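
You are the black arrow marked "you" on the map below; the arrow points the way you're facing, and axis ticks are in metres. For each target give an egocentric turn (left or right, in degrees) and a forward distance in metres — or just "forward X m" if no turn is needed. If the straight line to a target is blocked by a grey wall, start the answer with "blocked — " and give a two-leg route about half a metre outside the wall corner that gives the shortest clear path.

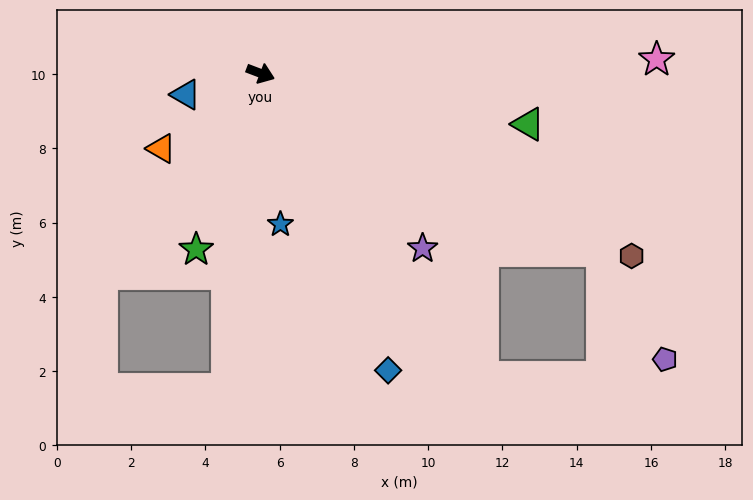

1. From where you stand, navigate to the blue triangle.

turn right 143°, forward 2.1 m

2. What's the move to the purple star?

turn right 26°, forward 6.4 m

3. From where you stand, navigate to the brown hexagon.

turn right 5°, forward 11.1 m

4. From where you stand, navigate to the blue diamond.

turn right 46°, forward 8.7 m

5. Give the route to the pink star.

turn left 23°, forward 10.7 m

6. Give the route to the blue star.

turn right 62°, forward 4.1 m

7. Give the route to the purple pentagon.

blocked — turn right 7°, forward 10.4 m, then turn right 32°, forward 3.4 m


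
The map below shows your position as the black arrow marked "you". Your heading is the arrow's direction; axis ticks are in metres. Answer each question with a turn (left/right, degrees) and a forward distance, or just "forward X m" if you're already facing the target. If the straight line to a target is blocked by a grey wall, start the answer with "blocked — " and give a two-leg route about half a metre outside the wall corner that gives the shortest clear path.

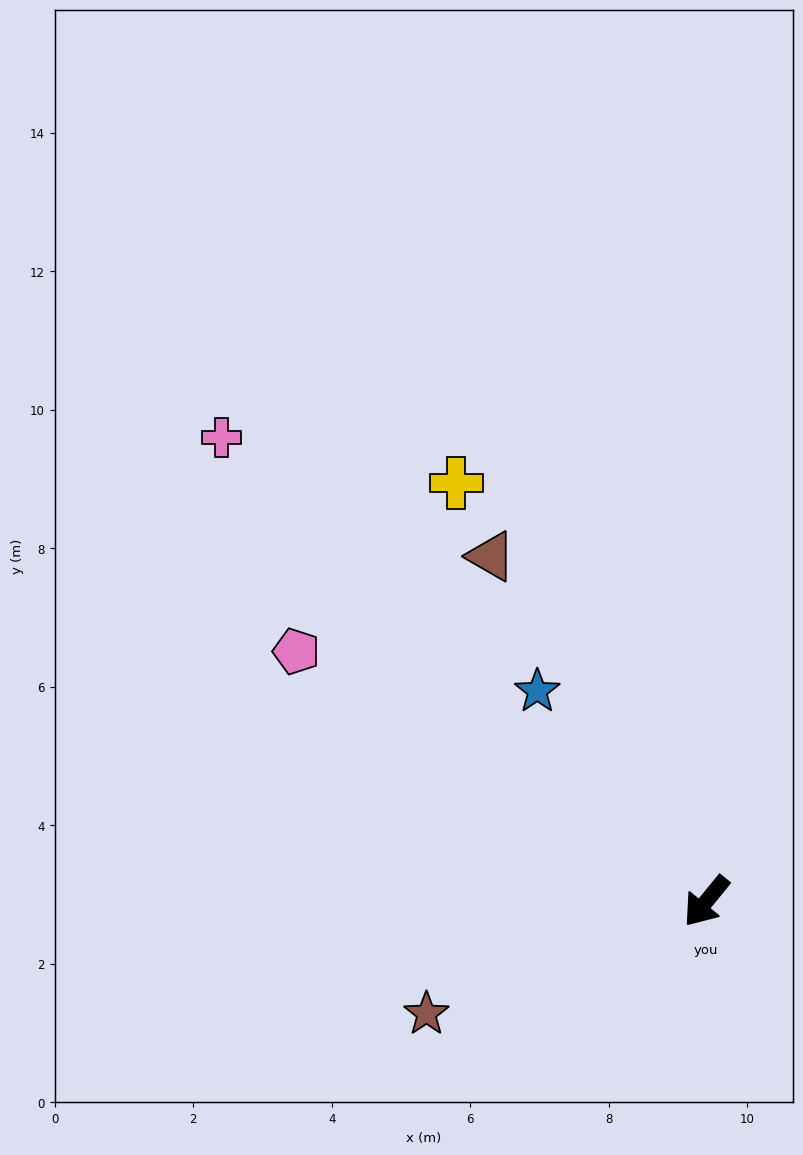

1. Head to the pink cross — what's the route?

turn right 94°, forward 9.7 m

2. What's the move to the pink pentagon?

turn right 82°, forward 6.9 m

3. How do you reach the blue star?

turn right 102°, forward 3.9 m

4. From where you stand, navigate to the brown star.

turn right 29°, forward 4.4 m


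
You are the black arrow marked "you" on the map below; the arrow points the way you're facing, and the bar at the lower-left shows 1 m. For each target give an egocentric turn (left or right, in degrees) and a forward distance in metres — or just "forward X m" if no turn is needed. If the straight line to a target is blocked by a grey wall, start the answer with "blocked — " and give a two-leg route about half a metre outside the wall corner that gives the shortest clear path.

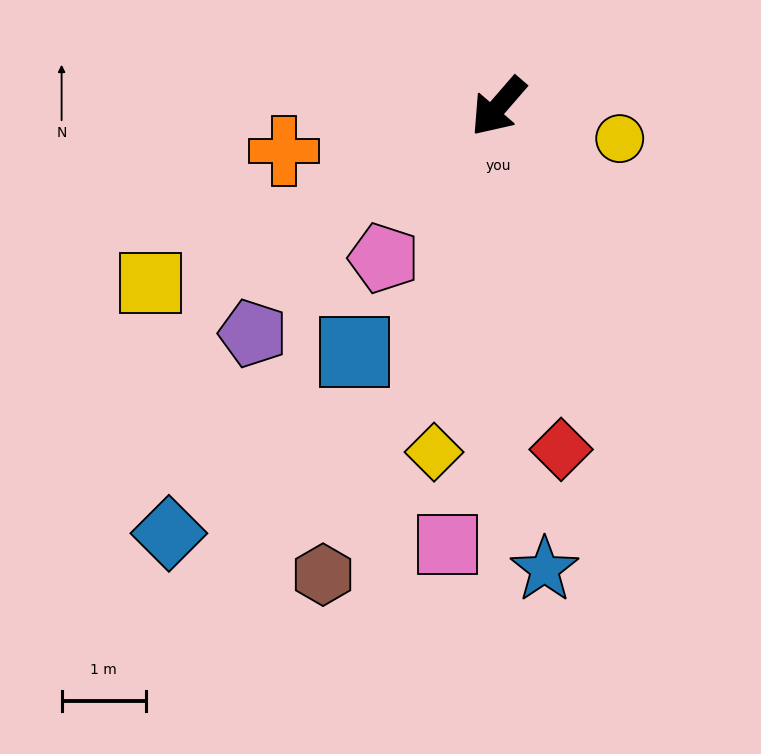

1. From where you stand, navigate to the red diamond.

turn left 51°, forward 4.1 m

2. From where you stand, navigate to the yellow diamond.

turn left 30°, forward 4.2 m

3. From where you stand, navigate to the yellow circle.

turn left 116°, forward 1.5 m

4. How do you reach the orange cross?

turn right 37°, forward 2.6 m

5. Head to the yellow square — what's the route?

turn right 22°, forward 4.6 m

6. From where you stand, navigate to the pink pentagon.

turn left 4°, forward 2.3 m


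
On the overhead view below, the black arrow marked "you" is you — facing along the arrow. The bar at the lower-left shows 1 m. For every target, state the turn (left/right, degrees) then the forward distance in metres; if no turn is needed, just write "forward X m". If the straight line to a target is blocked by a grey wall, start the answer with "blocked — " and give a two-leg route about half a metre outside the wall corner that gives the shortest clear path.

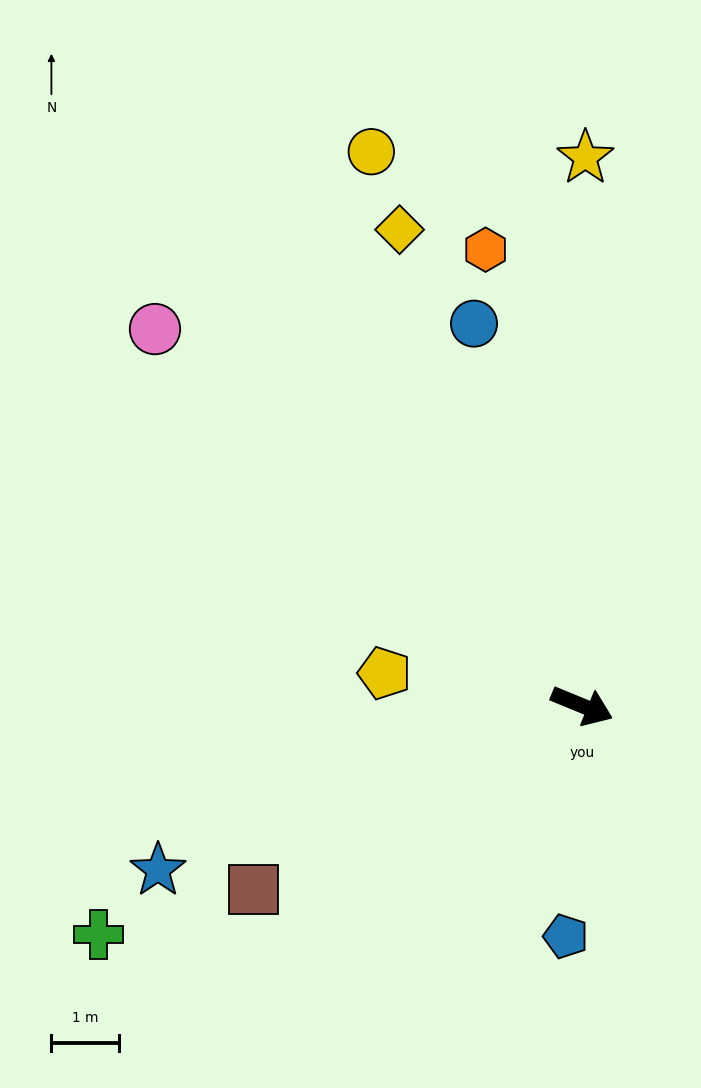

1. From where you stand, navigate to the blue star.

turn right 136°, forward 6.7 m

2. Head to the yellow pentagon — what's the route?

turn right 167°, forward 3.0 m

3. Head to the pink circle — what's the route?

turn left 161°, forward 8.4 m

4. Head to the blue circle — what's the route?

turn left 128°, forward 5.9 m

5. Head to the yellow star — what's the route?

turn left 112°, forward 8.1 m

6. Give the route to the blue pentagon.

turn right 72°, forward 3.4 m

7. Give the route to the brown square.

turn right 128°, forward 5.6 m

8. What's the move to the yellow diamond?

turn left 133°, forward 7.6 m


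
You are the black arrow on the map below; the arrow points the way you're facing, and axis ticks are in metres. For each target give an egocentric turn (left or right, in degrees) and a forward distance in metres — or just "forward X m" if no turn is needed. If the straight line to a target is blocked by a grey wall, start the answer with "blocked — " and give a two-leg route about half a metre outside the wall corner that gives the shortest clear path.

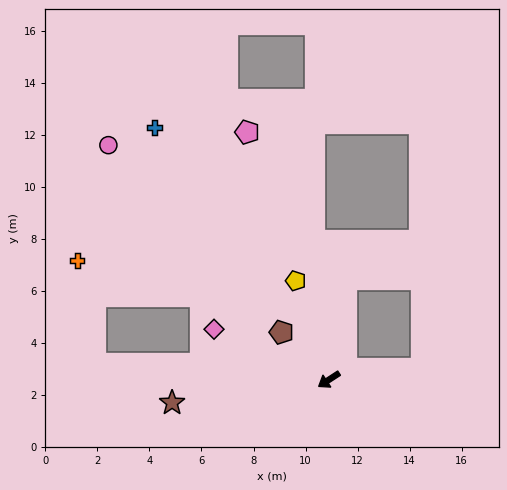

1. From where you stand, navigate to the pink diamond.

turn right 57°, forward 4.8 m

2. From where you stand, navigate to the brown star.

turn right 25°, forward 6.1 m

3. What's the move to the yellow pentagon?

turn right 105°, forward 4.0 m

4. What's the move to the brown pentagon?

turn right 78°, forward 2.6 m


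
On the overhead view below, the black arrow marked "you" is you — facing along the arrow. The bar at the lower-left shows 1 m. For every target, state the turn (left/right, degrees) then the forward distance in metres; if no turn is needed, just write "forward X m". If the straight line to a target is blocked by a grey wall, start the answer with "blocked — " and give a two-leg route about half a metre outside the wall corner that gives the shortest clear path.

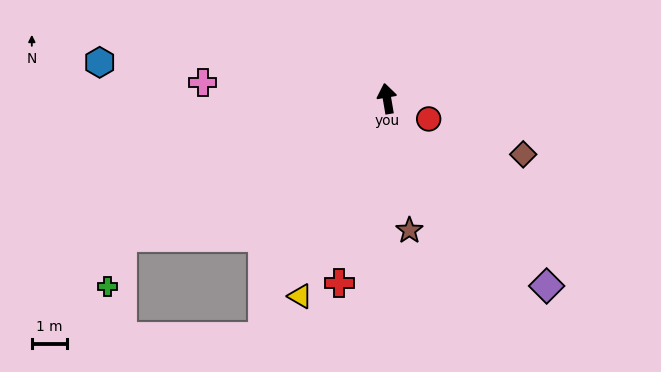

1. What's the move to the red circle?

turn right 126°, forward 1.3 m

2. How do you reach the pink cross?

turn left 75°, forward 5.3 m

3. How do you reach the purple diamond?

turn right 149°, forward 7.1 m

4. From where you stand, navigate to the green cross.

blocked — turn left 108°, forward 8.6 m, then turn left 46°, forward 1.5 m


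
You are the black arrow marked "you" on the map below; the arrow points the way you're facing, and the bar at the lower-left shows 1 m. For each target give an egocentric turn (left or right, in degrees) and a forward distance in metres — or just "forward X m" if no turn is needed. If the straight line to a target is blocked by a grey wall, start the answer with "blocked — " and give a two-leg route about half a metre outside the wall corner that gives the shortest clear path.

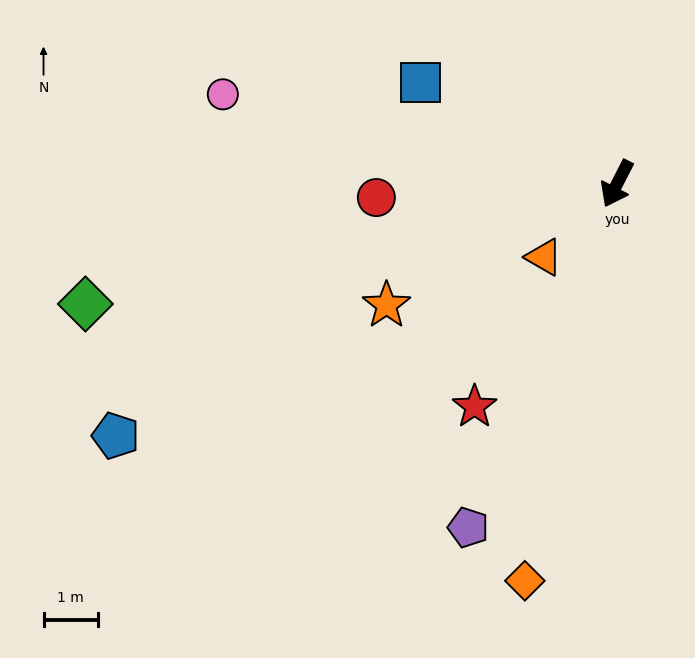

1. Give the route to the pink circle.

turn right 76°, forward 7.5 m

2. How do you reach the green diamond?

turn right 50°, forward 10.1 m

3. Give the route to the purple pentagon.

turn left 4°, forward 6.9 m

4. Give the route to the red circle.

turn right 60°, forward 4.5 m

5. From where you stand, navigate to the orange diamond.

turn left 14°, forward 7.5 m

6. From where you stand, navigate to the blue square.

turn right 90°, forward 4.1 m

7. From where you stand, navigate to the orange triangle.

turn right 18°, forward 1.9 m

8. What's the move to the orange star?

turn right 35°, forward 4.8 m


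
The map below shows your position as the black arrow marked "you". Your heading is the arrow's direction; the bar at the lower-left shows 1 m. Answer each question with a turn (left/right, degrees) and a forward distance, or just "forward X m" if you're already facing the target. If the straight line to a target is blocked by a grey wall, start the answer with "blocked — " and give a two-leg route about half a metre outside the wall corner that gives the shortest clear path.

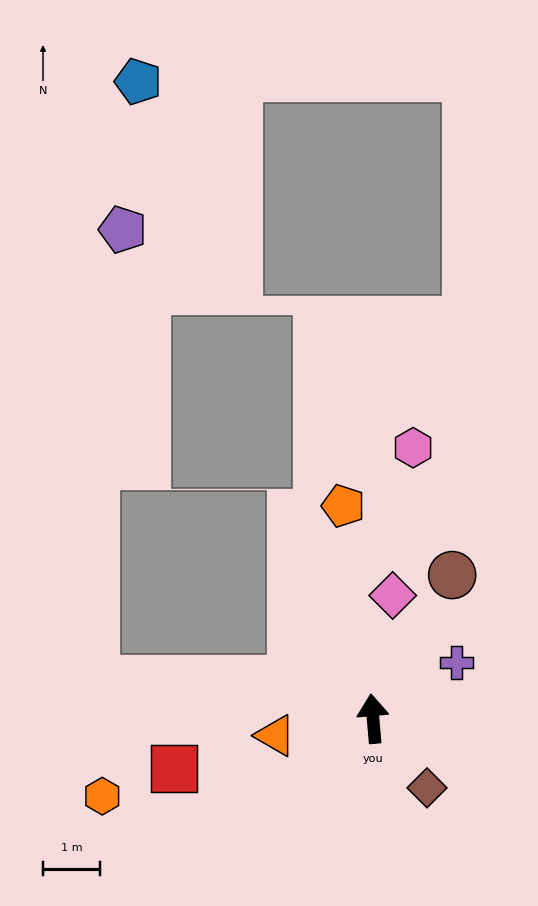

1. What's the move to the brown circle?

turn right 34°, forward 2.9 m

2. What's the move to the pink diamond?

turn right 14°, forward 2.2 m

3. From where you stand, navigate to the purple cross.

turn right 61°, forward 1.8 m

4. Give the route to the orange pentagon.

turn left 3°, forward 3.8 m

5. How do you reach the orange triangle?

turn left 95°, forward 1.7 m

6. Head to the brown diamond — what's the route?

turn right 147°, forward 1.5 m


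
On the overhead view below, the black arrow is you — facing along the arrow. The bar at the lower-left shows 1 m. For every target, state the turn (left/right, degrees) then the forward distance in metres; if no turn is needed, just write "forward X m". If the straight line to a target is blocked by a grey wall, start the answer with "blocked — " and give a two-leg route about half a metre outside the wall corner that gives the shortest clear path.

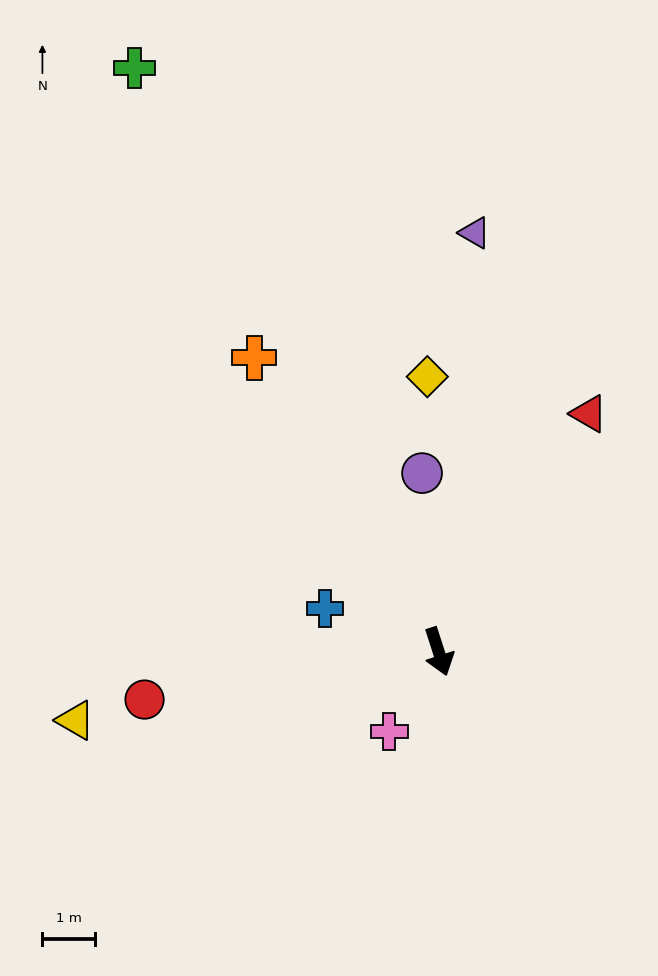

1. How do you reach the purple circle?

turn left 167°, forward 3.4 m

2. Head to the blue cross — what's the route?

turn right 129°, forward 2.3 m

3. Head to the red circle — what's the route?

turn right 99°, forward 5.6 m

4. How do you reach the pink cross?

turn right 50°, forward 1.8 m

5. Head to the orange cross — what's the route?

turn right 166°, forward 6.6 m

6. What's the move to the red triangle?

turn left 130°, forward 5.3 m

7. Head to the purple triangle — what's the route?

turn left 157°, forward 8.0 m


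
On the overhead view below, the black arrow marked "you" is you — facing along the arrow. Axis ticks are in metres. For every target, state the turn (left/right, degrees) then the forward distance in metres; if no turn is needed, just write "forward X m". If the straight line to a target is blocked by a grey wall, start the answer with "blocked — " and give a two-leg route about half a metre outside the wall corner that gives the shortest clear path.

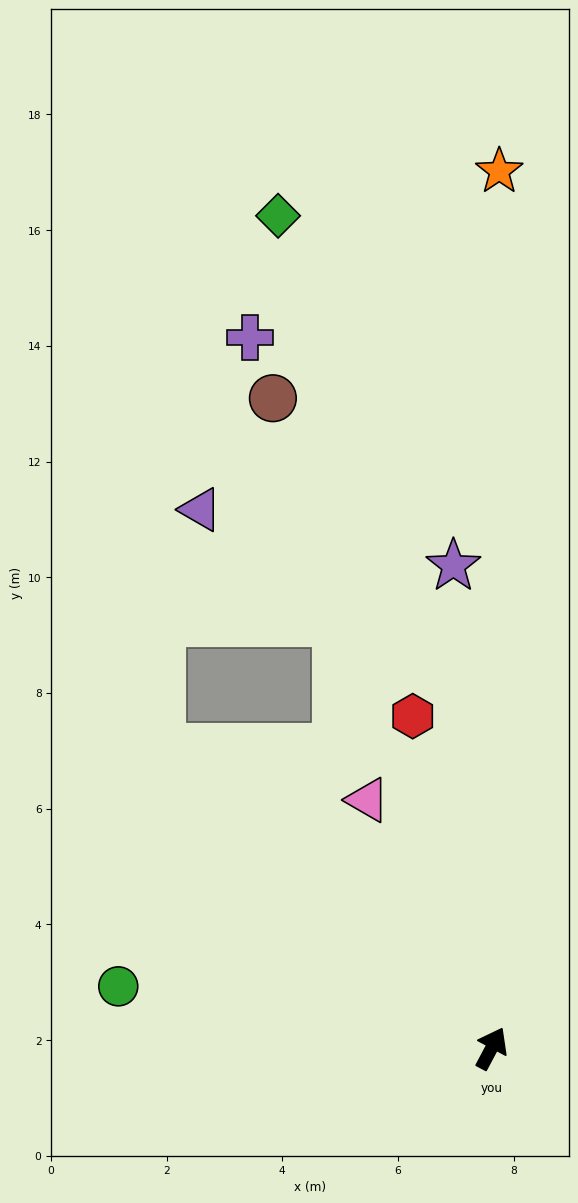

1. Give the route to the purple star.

turn left 32°, forward 8.4 m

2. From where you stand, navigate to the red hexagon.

turn left 41°, forward 5.9 m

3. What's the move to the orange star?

turn left 27°, forward 15.2 m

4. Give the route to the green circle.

turn left 109°, forward 6.5 m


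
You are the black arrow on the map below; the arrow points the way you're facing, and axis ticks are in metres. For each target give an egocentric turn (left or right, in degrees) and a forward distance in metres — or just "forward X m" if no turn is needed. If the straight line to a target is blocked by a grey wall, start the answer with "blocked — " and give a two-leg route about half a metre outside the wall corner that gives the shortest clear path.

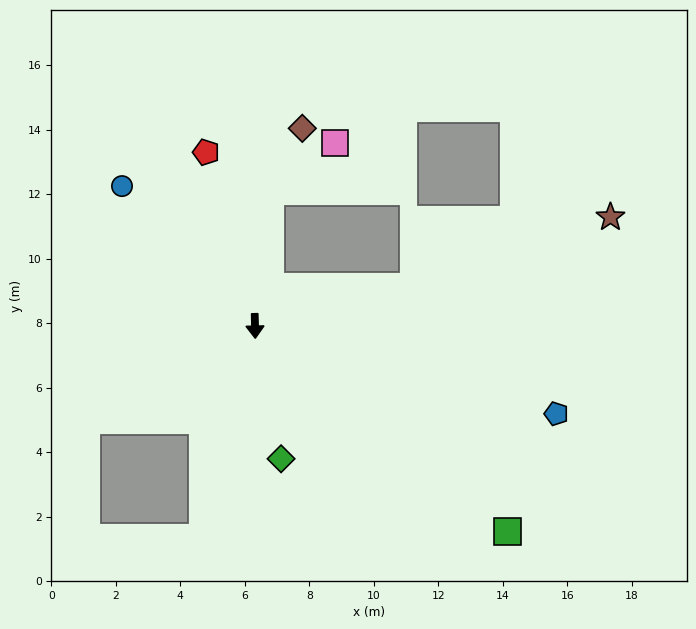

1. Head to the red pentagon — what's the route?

turn right 166°, forward 5.6 m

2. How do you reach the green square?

turn left 50°, forward 10.1 m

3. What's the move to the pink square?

blocked — turn left 172°, forward 4.2 m, then turn right 47°, forward 2.5 m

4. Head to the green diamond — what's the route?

turn left 10°, forward 4.2 m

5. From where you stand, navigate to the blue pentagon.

turn left 72°, forward 9.7 m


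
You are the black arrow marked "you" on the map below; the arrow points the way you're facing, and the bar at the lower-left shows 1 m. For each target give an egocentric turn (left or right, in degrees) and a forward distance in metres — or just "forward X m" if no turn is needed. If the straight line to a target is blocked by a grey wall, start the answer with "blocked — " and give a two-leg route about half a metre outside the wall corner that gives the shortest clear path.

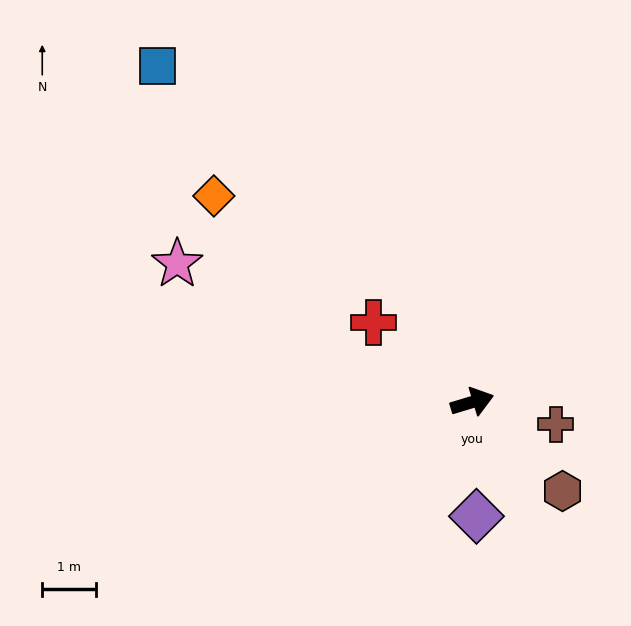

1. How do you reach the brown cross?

turn right 32°, forward 1.6 m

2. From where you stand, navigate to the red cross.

turn left 124°, forward 2.4 m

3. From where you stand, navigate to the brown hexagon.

turn right 61°, forward 2.4 m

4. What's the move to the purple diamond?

turn right 105°, forward 2.1 m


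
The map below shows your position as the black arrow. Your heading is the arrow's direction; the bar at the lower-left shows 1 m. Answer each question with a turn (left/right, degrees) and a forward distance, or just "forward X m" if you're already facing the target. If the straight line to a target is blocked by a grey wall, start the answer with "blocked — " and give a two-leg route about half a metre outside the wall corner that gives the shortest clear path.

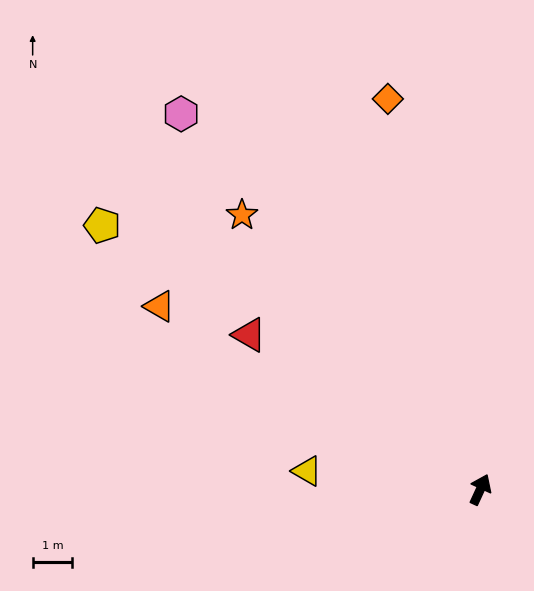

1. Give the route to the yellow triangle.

turn left 109°, forward 4.4 m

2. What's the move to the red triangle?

turn left 81°, forward 7.1 m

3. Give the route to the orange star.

turn left 66°, forward 9.2 m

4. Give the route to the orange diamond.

turn left 38°, forward 10.2 m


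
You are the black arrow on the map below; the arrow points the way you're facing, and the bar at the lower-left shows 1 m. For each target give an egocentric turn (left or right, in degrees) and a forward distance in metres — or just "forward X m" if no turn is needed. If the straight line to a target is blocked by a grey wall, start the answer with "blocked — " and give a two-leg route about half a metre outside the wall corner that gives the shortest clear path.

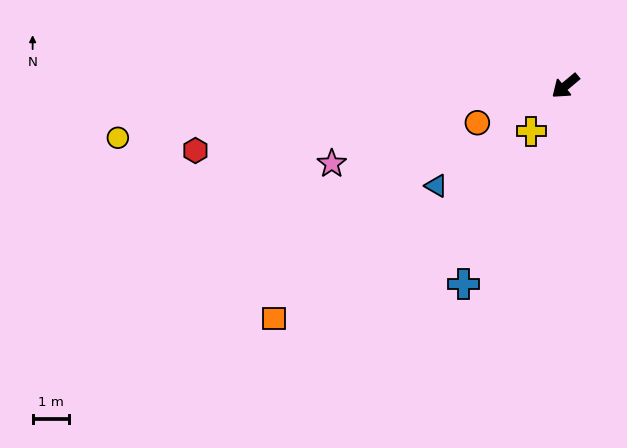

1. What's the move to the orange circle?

turn right 17°, forward 2.6 m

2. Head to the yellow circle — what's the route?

turn right 33°, forward 12.3 m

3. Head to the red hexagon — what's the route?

turn right 30°, forward 10.3 m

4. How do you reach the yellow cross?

turn left 13°, forward 1.5 m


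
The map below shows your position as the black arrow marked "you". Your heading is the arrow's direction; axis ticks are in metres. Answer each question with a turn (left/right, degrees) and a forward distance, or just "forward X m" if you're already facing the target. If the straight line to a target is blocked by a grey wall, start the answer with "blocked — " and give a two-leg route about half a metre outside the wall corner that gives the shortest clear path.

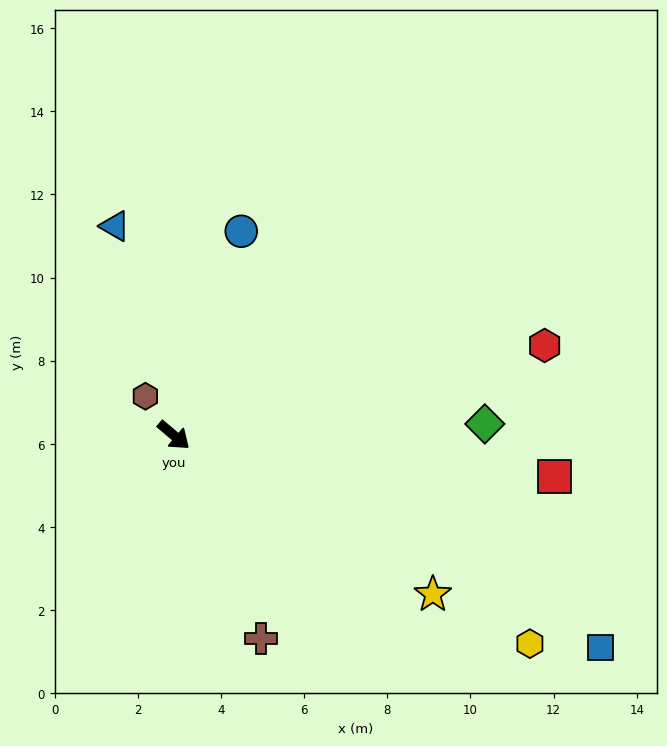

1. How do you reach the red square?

turn left 34°, forward 9.2 m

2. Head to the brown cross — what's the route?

turn right 27°, forward 5.3 m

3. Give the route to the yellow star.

turn left 9°, forward 7.3 m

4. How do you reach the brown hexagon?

turn left 166°, forward 1.2 m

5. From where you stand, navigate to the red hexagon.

turn left 54°, forward 9.2 m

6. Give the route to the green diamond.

turn left 42°, forward 7.5 m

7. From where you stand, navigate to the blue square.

turn left 14°, forward 11.5 m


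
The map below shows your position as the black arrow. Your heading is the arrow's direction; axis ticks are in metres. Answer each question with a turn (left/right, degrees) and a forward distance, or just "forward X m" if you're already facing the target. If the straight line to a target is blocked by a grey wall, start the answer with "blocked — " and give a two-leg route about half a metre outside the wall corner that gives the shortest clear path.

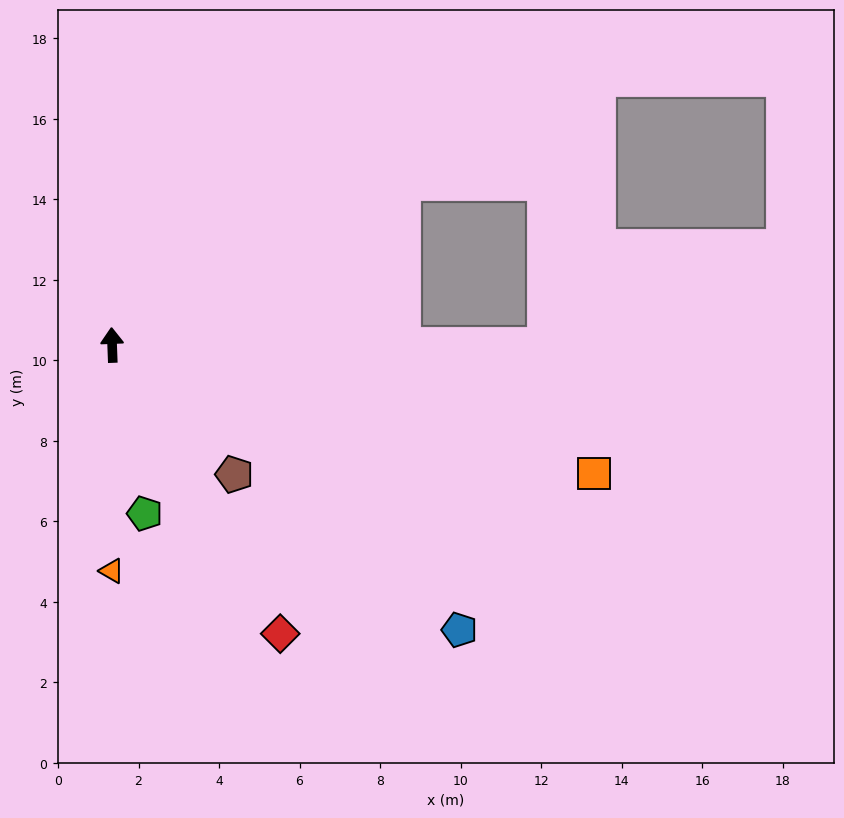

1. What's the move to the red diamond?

turn right 152°, forward 8.3 m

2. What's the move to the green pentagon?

turn right 171°, forward 4.3 m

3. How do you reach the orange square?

turn right 107°, forward 12.4 m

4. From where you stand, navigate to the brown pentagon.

turn right 139°, forward 4.4 m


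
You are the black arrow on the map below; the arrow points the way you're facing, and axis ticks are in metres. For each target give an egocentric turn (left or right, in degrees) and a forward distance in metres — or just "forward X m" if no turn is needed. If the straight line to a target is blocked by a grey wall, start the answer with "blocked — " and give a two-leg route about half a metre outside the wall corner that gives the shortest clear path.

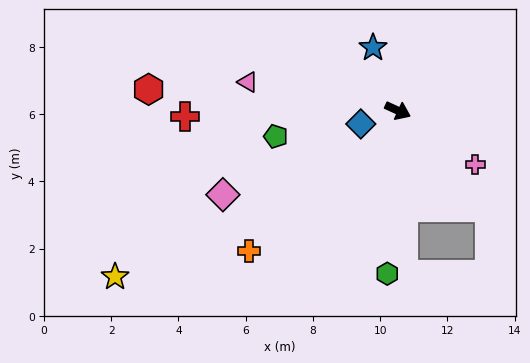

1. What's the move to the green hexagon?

turn right 69°, forward 4.9 m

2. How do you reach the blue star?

turn left 136°, forward 2.0 m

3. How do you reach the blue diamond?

turn right 136°, forward 1.2 m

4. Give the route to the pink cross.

turn right 10°, forward 2.8 m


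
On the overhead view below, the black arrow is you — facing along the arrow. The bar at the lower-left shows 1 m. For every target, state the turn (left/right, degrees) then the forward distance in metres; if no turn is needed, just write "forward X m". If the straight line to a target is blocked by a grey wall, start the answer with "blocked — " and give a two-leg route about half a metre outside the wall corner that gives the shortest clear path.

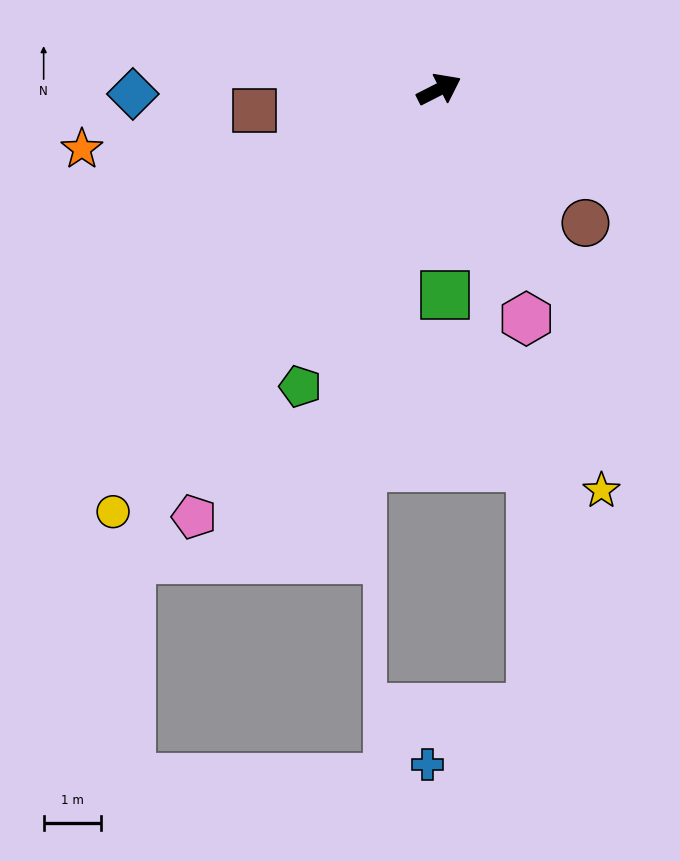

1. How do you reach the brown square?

turn left 160°, forward 3.3 m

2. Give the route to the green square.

turn right 115°, forward 3.6 m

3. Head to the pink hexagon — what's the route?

turn right 96°, forward 4.3 m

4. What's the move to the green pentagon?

turn right 142°, forward 5.8 m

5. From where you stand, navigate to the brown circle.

turn right 69°, forward 3.5 m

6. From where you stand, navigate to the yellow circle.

turn right 155°, forward 9.4 m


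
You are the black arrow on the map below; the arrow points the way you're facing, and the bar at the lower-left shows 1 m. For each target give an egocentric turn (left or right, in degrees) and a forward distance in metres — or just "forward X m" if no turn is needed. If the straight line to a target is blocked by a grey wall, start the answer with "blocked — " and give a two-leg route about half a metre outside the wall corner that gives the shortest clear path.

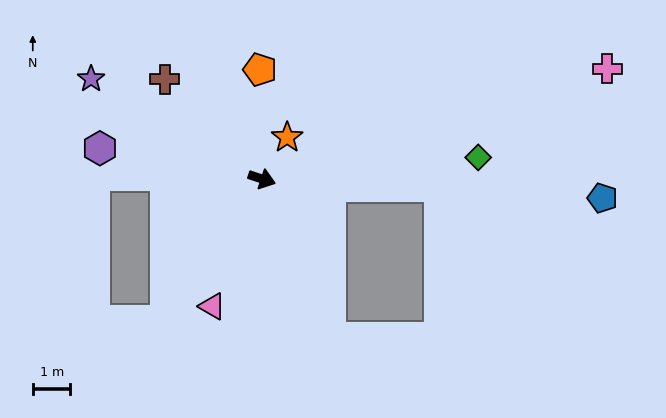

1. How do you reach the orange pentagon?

turn left 109°, forward 2.9 m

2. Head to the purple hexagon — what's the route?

turn right 172°, forward 4.4 m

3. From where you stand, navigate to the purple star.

turn left 168°, forward 5.3 m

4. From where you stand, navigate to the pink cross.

turn left 36°, forward 9.6 m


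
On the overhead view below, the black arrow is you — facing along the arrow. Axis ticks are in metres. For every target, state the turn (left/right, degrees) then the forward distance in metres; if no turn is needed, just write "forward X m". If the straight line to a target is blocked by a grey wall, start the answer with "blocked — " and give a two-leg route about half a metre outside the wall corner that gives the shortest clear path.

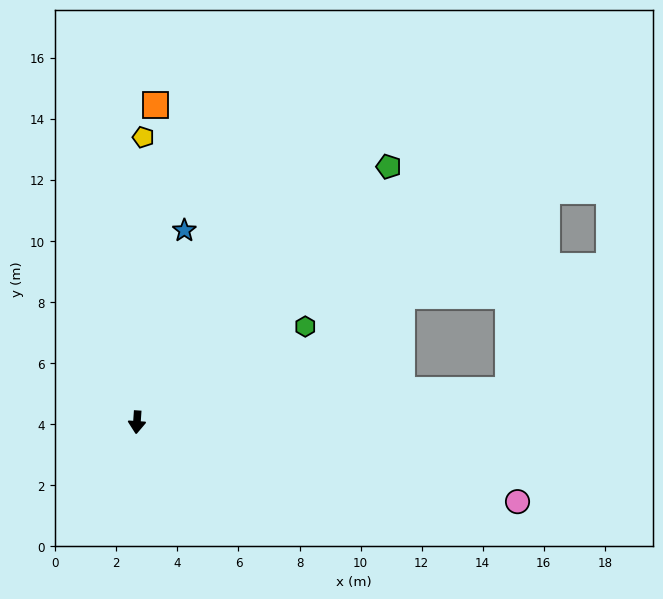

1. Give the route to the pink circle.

turn left 82°, forward 12.7 m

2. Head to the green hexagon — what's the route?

turn left 124°, forward 6.3 m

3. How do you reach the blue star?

turn left 170°, forward 6.5 m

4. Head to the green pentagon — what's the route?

turn left 139°, forward 11.8 m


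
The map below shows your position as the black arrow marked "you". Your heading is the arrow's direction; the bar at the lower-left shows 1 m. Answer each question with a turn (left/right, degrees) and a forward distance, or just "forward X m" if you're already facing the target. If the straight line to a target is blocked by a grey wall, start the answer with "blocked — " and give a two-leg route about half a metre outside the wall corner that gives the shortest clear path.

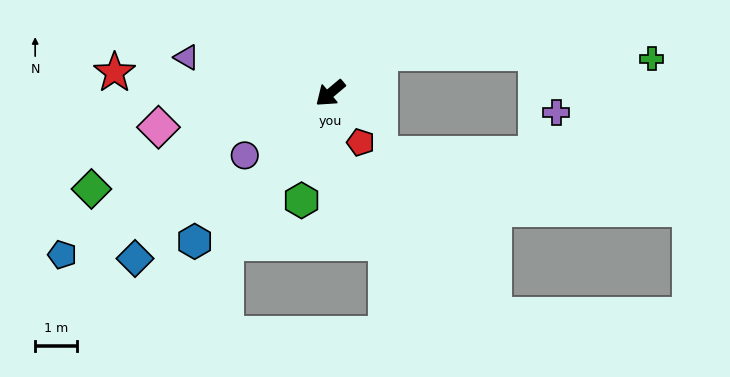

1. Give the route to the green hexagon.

turn left 35°, forward 2.7 m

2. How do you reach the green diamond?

turn right 18°, forward 6.2 m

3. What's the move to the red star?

turn right 45°, forward 5.2 m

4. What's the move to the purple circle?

turn right 4°, forward 2.5 m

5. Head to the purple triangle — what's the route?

turn right 54°, forward 3.5 m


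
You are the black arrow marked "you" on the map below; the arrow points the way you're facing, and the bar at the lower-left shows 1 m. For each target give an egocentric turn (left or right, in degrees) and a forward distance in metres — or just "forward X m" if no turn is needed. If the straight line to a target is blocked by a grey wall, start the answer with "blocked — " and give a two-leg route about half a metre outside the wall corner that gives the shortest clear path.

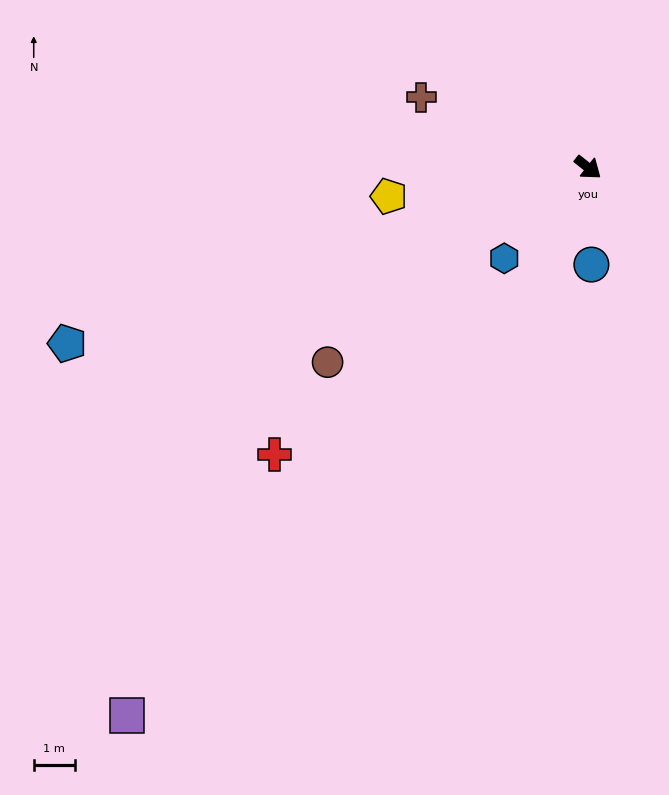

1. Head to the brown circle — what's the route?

turn right 105°, forward 7.9 m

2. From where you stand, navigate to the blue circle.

turn right 50°, forward 2.4 m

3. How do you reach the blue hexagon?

turn right 94°, forward 3.0 m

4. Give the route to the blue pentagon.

turn right 123°, forward 13.4 m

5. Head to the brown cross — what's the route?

turn right 164°, forward 4.4 m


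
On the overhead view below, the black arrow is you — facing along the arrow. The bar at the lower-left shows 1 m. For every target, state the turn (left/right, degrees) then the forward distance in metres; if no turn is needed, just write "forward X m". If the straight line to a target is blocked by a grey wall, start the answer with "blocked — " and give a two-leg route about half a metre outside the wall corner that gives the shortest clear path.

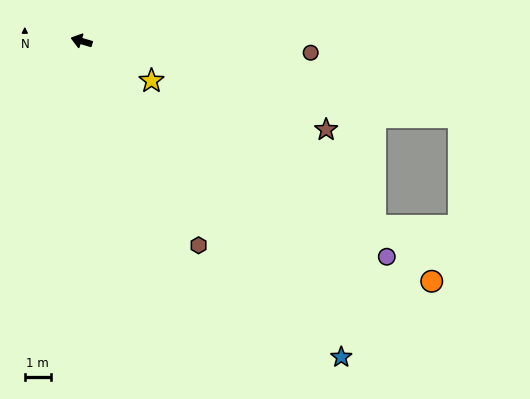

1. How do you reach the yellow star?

turn left 167°, forward 3.1 m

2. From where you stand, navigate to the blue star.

turn left 146°, forward 15.9 m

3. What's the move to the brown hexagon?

turn left 136°, forward 9.2 m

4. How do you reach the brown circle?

turn right 166°, forward 8.9 m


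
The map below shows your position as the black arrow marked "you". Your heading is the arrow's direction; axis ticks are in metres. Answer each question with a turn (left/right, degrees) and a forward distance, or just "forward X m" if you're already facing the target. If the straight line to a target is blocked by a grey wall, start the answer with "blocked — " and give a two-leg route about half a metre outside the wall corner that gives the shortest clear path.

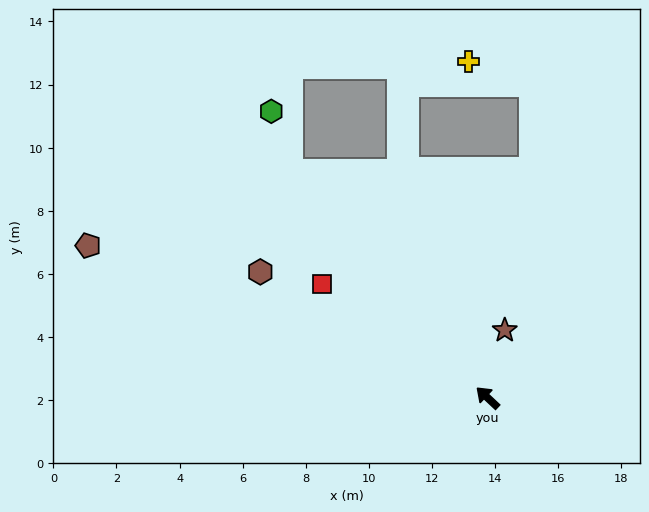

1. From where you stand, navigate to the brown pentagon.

turn left 22°, forward 13.5 m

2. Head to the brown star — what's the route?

turn right 61°, forward 2.2 m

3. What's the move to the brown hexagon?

turn left 14°, forward 8.2 m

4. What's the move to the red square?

turn left 9°, forward 6.4 m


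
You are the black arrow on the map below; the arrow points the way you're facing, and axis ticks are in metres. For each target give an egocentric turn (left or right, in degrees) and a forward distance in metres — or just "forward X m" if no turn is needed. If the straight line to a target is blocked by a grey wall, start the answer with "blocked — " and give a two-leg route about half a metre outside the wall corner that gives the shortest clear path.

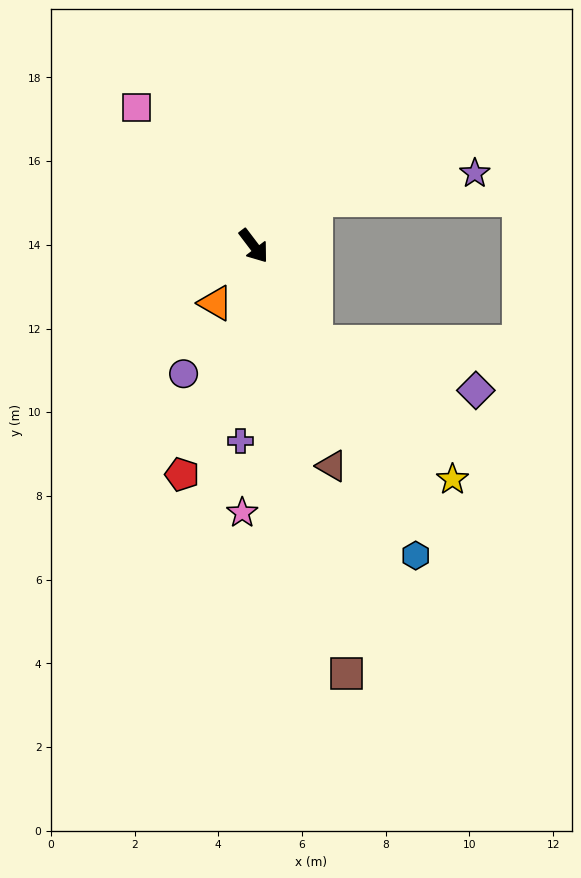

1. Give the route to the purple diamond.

blocked — turn right 5°, forward 2.7 m, then turn left 41°, forward 4.0 m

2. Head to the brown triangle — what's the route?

turn right 18°, forward 5.6 m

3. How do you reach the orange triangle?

turn right 71°, forward 1.6 m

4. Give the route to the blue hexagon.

turn right 10°, forward 8.3 m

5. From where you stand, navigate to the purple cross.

turn right 41°, forward 4.7 m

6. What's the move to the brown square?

turn right 25°, forward 10.5 m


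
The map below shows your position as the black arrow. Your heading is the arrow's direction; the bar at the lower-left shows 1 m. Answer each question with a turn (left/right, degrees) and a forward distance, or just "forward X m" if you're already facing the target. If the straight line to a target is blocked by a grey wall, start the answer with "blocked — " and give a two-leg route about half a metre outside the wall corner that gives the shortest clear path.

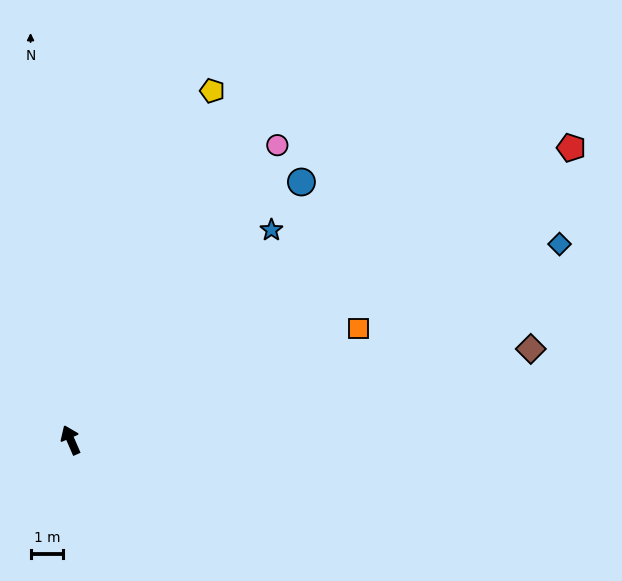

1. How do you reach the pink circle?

turn right 59°, forward 11.1 m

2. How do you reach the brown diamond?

turn right 102°, forward 14.4 m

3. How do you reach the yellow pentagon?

turn right 46°, forward 11.6 m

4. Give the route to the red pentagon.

turn right 83°, forward 17.8 m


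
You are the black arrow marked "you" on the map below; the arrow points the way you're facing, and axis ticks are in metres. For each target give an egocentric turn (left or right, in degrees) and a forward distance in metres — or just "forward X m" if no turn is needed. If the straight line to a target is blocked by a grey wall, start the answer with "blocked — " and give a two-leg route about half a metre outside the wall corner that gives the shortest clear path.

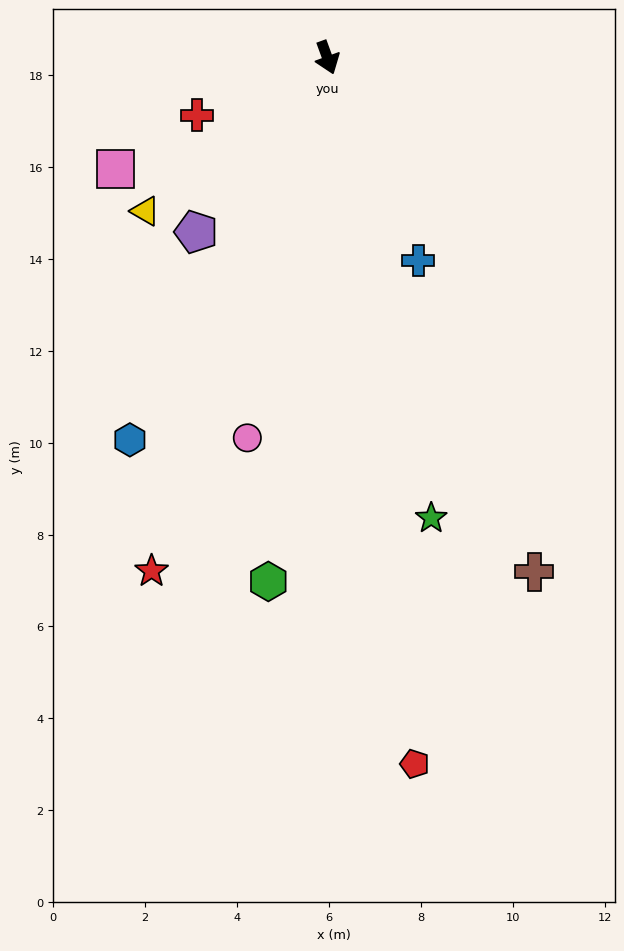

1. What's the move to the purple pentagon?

turn right 57°, forward 4.7 m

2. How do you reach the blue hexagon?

turn right 47°, forward 9.4 m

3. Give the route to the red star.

turn right 39°, forward 11.8 m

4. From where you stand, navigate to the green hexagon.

turn right 26°, forward 11.5 m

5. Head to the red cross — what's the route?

turn right 86°, forward 3.1 m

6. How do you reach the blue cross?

turn left 4°, forward 4.8 m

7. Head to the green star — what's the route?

turn right 7°, forward 10.3 m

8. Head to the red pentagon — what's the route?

turn right 13°, forward 15.5 m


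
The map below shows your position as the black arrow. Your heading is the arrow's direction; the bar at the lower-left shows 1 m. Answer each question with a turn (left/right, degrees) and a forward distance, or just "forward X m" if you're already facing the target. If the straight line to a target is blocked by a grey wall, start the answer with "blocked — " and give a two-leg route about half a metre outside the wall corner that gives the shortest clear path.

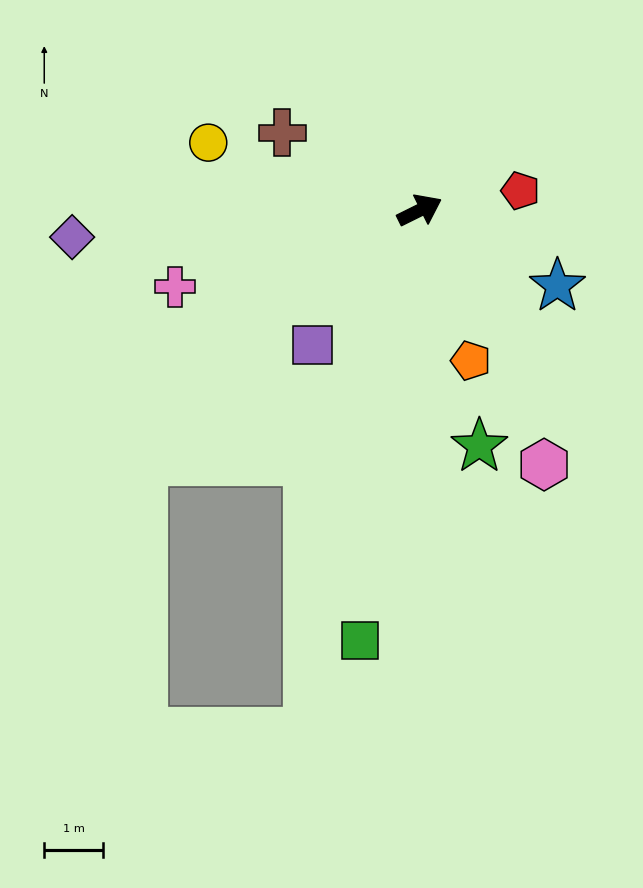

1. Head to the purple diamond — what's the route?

turn left 158°, forward 6.0 m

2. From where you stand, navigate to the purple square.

turn right 155°, forward 2.9 m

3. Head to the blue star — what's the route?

turn right 55°, forward 2.7 m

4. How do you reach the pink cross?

turn left 171°, forward 4.4 m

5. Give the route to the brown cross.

turn left 124°, forward 2.7 m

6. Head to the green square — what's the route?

turn right 124°, forward 7.4 m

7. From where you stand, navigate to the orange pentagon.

turn right 98°, forward 2.7 m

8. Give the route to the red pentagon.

turn right 15°, forward 1.8 m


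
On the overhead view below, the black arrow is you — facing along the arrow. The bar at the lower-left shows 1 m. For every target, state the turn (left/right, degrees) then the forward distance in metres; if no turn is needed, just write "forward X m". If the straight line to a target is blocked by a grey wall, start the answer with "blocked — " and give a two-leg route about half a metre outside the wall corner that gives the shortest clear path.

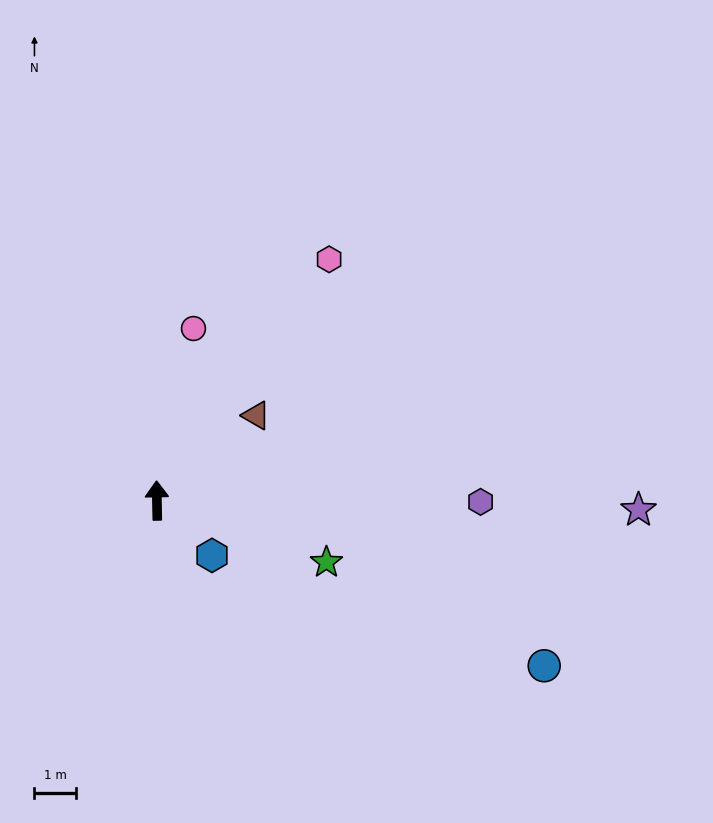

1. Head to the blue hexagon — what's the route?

turn right 136°, forward 1.9 m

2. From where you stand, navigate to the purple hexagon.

turn right 91°, forward 7.8 m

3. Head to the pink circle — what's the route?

turn right 13°, forward 4.2 m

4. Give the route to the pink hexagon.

turn right 37°, forward 7.1 m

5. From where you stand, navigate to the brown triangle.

turn right 50°, forward 3.1 m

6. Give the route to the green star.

turn right 111°, forward 4.3 m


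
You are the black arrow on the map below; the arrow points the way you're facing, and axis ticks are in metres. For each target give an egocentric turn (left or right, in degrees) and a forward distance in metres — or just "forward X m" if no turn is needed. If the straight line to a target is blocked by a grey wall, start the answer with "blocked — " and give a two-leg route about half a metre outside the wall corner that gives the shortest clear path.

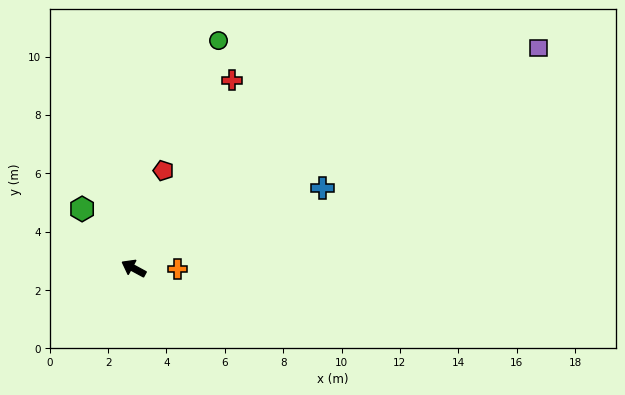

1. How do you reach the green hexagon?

turn right 21°, forward 2.7 m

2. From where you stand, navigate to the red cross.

turn right 89°, forward 7.3 m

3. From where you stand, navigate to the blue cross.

turn right 129°, forward 7.0 m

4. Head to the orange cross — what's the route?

turn right 152°, forward 1.5 m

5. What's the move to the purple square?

turn right 123°, forward 15.8 m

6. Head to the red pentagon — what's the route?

turn right 79°, forward 3.5 m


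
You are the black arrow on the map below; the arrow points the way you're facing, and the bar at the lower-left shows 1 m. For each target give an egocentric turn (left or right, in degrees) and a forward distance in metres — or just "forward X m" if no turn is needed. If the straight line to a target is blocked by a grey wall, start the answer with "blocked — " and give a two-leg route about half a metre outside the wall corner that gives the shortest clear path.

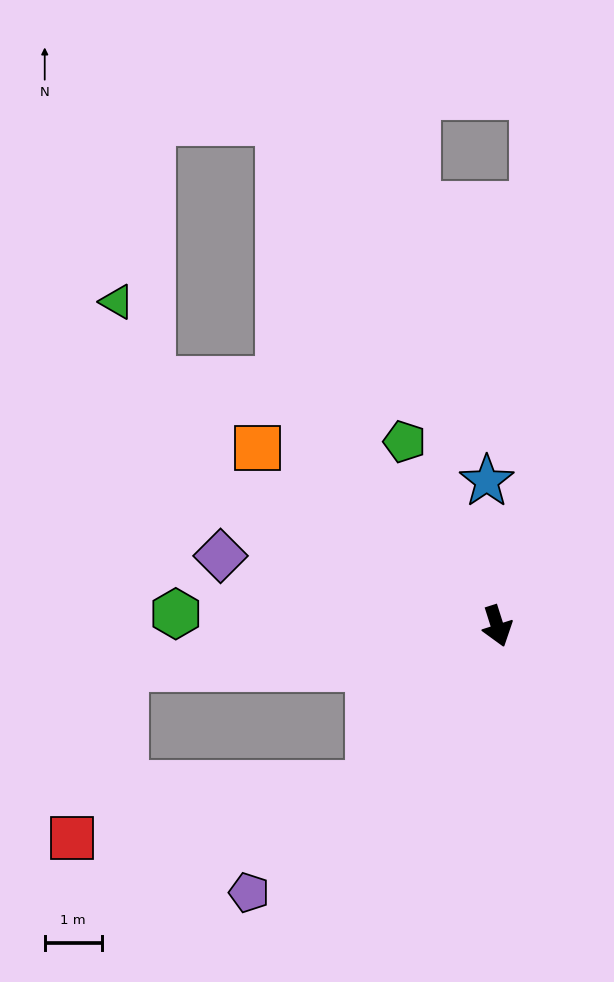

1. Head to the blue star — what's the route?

turn left 167°, forward 2.6 m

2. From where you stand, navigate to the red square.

blocked — turn right 56°, forward 3.6 m, then turn right 41°, forward 5.3 m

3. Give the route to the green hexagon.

turn right 110°, forward 5.7 m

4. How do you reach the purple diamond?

turn right 122°, forward 5.0 m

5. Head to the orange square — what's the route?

turn right 144°, forward 5.3 m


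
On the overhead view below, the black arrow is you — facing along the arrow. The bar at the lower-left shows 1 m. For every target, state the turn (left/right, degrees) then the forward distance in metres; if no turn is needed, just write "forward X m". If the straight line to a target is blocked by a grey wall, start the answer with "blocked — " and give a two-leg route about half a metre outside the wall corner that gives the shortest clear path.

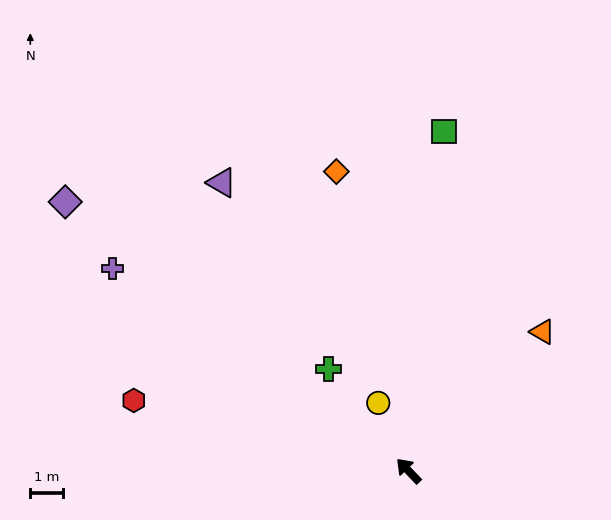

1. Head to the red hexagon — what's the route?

turn left 32°, forward 8.6 m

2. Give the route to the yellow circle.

turn right 20°, forward 2.2 m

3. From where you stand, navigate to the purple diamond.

turn left 8°, forward 13.2 m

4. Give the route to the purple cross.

turn left 12°, forward 10.8 m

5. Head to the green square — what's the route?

turn right 50°, forward 10.3 m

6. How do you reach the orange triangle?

turn right 88°, forward 5.8 m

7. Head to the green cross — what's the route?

turn right 5°, forward 3.9 m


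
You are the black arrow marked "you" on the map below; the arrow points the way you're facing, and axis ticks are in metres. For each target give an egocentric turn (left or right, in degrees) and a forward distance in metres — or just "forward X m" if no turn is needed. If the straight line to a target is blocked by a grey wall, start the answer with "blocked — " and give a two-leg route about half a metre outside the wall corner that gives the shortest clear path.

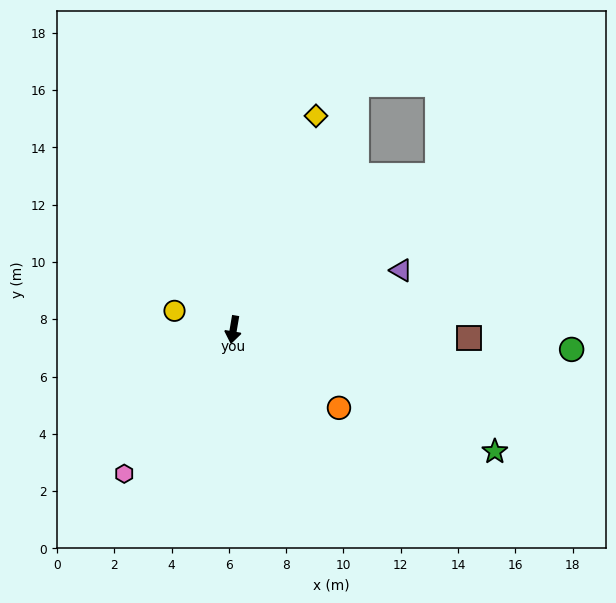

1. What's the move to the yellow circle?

turn right 98°, forward 2.2 m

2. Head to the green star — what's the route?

turn left 75°, forward 10.1 m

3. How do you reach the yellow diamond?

turn left 168°, forward 8.0 m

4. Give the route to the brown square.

turn left 98°, forward 8.2 m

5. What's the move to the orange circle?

turn left 63°, forward 4.6 m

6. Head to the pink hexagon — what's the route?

turn right 27°, forward 6.3 m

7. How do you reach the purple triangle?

turn left 119°, forward 6.2 m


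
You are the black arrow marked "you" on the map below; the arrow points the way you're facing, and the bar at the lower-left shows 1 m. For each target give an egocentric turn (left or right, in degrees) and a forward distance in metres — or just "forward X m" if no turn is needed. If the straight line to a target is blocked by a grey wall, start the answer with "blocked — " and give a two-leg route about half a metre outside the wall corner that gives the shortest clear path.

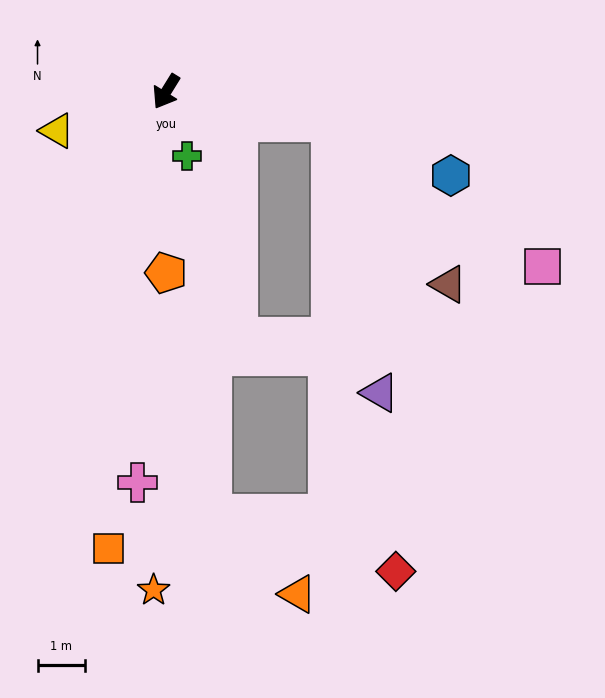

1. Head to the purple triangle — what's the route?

blocked — turn left 112°, forward 3.6 m, then turn right 70°, forward 5.8 m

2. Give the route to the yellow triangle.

turn right 39°, forward 2.5 m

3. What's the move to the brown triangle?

blocked — turn left 112°, forward 3.6 m, then turn right 45°, forward 4.3 m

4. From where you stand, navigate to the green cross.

turn left 50°, forward 1.4 m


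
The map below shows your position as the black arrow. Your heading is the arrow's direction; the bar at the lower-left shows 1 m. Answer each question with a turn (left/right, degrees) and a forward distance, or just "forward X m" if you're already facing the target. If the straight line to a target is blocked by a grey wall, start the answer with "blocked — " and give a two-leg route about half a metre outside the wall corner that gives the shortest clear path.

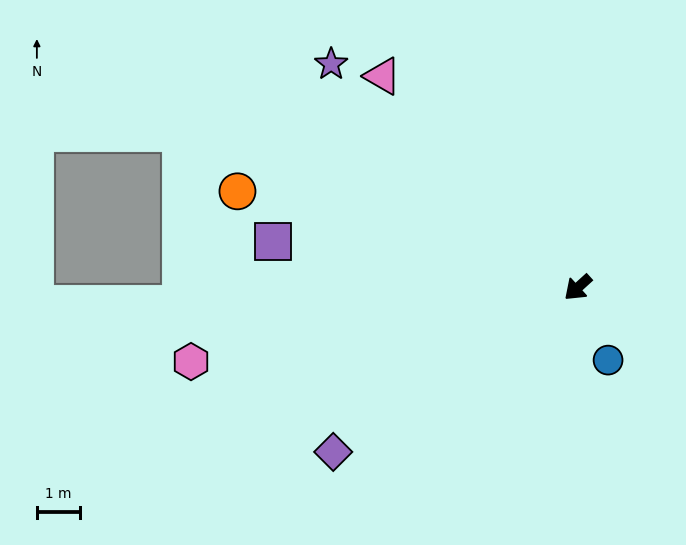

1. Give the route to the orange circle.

turn right 58°, forward 8.2 m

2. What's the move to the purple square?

turn right 51°, forward 7.1 m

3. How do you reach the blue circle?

turn left 70°, forward 1.8 m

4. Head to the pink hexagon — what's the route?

turn right 31°, forward 9.1 m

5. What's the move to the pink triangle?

turn right 90°, forward 6.6 m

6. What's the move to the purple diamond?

turn right 8°, forward 6.8 m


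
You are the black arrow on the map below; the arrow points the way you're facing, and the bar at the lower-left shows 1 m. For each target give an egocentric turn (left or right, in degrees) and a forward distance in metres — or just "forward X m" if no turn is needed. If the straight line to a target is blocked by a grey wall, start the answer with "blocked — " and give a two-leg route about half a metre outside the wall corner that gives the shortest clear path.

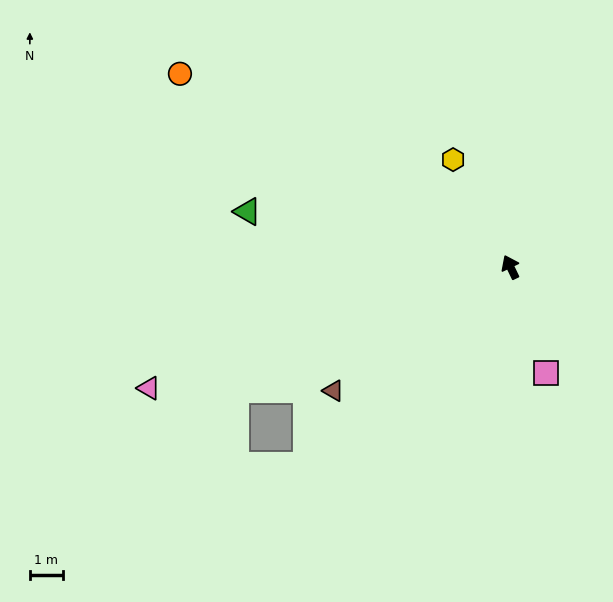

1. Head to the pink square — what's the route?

turn left 173°, forward 3.4 m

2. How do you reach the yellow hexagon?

turn left 2°, forward 3.7 m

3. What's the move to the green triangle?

turn left 52°, forward 8.1 m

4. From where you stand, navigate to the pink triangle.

turn left 83°, forward 11.5 m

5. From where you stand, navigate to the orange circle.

turn left 34°, forward 11.6 m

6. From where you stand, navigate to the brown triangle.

turn left 99°, forward 6.5 m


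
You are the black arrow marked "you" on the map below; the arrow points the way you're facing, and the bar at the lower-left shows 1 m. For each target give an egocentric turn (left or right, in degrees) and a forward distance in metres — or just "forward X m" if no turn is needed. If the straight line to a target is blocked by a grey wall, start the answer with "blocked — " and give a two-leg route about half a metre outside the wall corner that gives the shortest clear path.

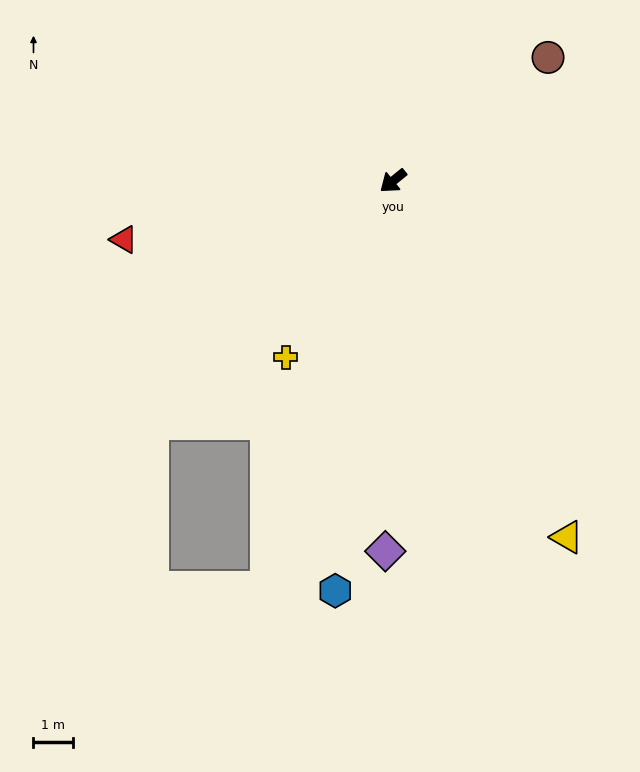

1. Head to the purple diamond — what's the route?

turn left 50°, forward 9.5 m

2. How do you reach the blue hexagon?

turn left 43°, forward 10.6 m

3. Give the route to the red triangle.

turn right 27°, forward 7.0 m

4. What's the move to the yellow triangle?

turn left 77°, forward 10.1 m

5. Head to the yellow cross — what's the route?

turn left 20°, forward 5.3 m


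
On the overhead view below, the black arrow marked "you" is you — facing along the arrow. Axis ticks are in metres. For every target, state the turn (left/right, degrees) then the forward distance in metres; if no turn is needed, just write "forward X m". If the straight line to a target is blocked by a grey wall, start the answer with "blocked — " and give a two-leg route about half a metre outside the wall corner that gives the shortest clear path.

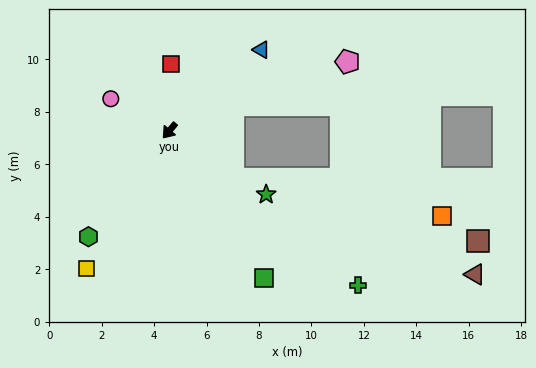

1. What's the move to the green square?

turn left 73°, forward 6.7 m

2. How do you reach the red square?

turn right 141°, forward 2.5 m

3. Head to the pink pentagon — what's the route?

turn left 151°, forward 7.3 m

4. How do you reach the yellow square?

turn left 9°, forward 6.1 m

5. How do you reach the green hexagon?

turn left 3°, forward 5.1 m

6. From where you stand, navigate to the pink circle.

turn right 78°, forward 2.5 m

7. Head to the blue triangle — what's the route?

turn left 172°, forward 4.7 m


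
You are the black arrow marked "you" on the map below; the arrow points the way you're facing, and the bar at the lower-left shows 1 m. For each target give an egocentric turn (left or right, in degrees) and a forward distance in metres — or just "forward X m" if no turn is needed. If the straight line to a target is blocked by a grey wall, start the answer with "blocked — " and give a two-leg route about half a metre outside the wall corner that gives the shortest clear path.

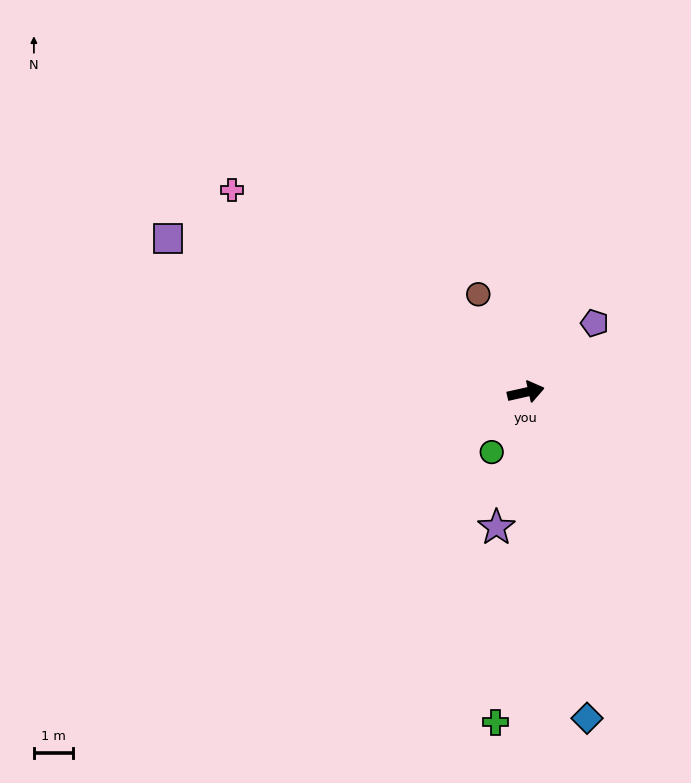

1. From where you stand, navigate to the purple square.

turn left 144°, forward 9.9 m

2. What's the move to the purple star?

turn right 115°, forward 3.5 m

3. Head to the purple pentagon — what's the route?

turn left 32°, forward 2.5 m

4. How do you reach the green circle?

turn right 132°, forward 1.8 m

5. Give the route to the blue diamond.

turn right 92°, forward 8.4 m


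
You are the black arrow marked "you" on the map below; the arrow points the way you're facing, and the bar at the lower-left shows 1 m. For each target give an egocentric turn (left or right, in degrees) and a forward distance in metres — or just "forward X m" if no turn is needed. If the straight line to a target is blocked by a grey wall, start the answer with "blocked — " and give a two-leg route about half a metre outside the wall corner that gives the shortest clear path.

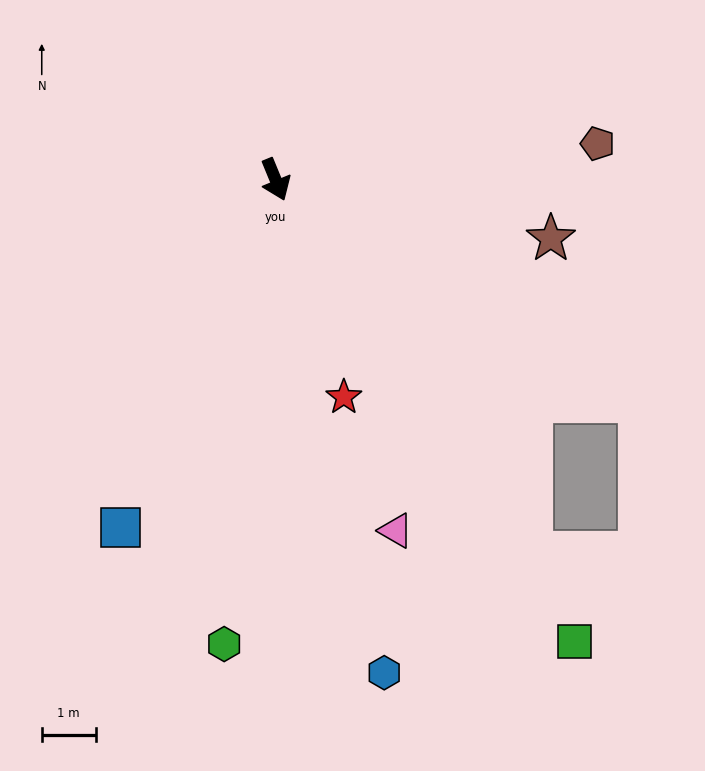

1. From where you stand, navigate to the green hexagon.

turn right 29°, forward 8.7 m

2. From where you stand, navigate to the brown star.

turn left 56°, forward 5.2 m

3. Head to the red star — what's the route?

turn right 5°, forward 4.2 m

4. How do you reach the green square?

turn left 11°, forward 10.2 m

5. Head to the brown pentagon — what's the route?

turn left 74°, forward 6.0 m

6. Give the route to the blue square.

turn right 46°, forward 7.1 m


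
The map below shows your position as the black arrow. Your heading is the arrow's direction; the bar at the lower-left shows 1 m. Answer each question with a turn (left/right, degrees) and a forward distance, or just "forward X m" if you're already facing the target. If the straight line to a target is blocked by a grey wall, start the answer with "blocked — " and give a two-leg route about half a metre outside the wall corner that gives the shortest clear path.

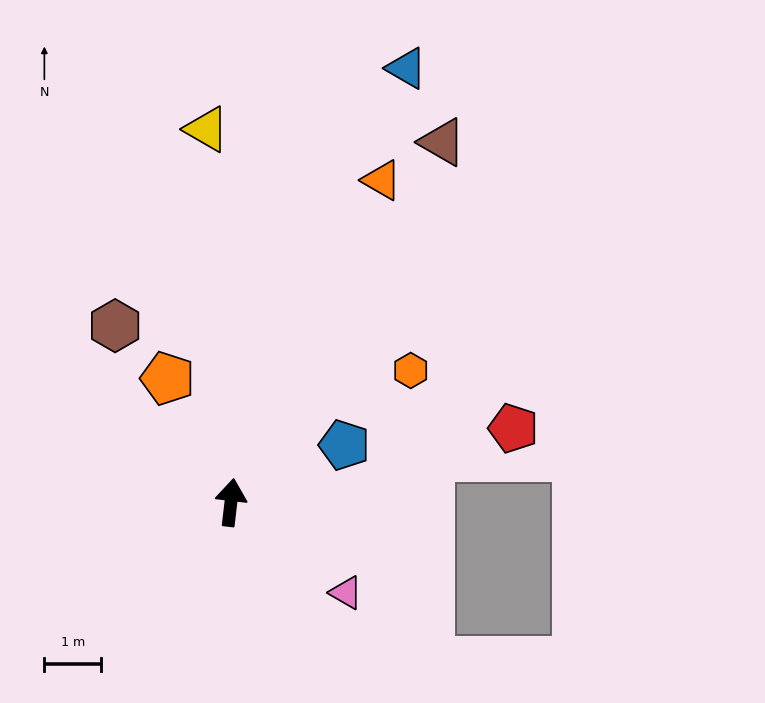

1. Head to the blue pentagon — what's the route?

turn right 56°, forward 2.2 m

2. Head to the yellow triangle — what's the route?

turn left 10°, forward 6.6 m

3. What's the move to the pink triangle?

turn right 121°, forward 2.6 m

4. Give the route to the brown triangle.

turn right 24°, forward 7.3 m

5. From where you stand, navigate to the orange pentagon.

turn left 34°, forward 2.4 m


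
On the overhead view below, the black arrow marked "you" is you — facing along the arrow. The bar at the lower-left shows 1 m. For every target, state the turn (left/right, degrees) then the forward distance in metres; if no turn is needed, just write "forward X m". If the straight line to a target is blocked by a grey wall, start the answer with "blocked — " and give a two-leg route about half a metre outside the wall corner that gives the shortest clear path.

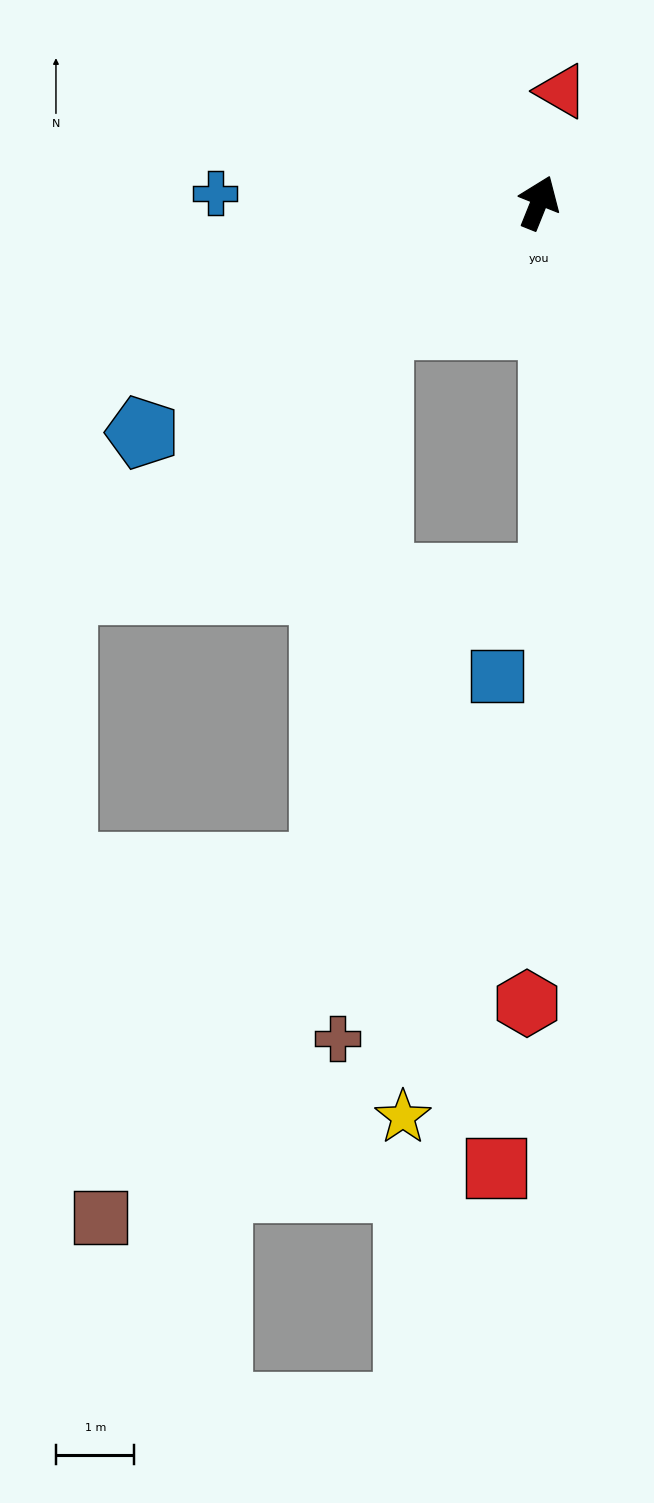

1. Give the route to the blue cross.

turn left 110°, forward 4.1 m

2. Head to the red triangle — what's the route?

turn left 11°, forward 1.4 m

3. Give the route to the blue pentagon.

turn left 142°, forward 5.8 m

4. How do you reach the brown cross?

blocked — turn left 149°, forward 2.6 m, then turn left 50°, forward 9.1 m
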